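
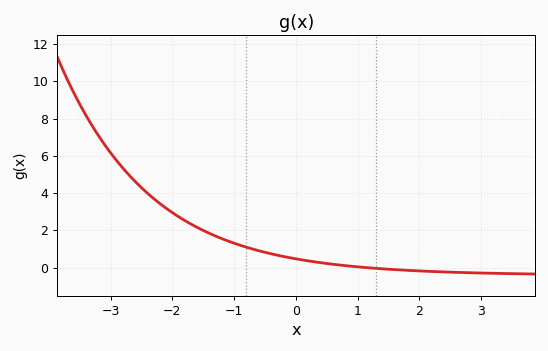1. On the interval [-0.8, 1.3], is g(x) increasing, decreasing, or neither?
decreasing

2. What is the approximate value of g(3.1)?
-0.2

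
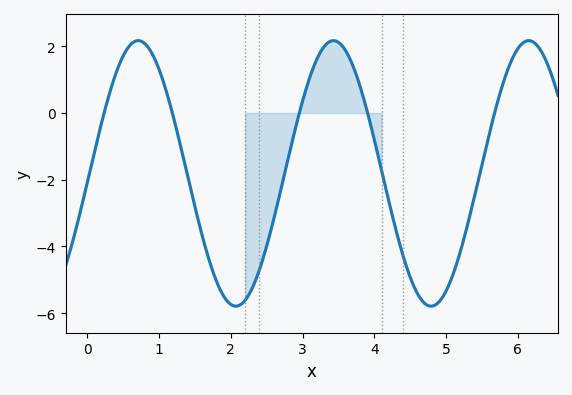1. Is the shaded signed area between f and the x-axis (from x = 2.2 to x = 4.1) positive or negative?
negative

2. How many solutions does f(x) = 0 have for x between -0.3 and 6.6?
5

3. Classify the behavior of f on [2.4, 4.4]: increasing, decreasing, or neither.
neither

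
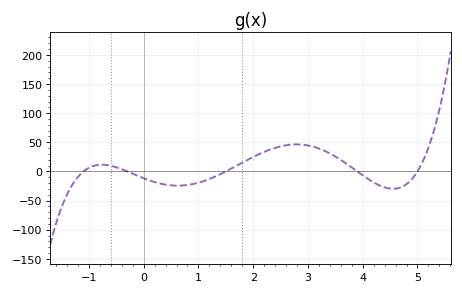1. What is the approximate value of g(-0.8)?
11.5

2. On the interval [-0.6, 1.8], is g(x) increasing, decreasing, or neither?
neither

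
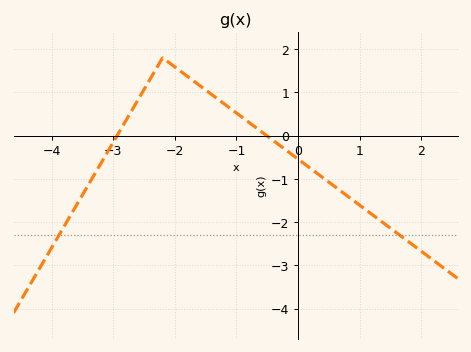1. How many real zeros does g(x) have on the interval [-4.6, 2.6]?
2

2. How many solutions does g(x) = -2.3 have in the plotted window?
2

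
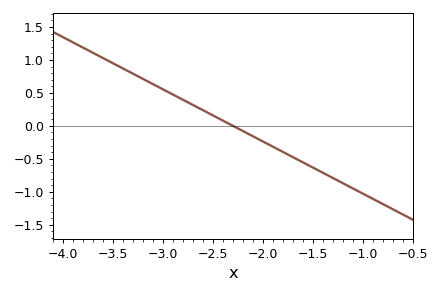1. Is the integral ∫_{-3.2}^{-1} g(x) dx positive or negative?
negative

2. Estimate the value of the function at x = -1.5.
-0.632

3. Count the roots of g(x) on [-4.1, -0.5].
1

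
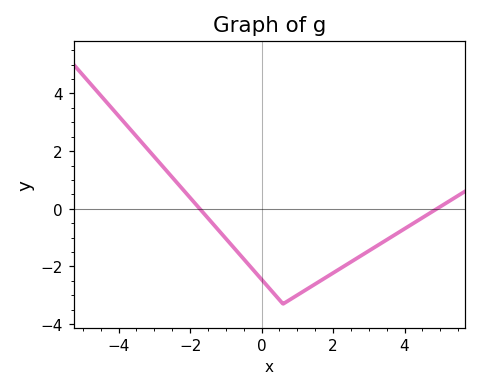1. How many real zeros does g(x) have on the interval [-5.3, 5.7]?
2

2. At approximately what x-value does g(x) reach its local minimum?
0.6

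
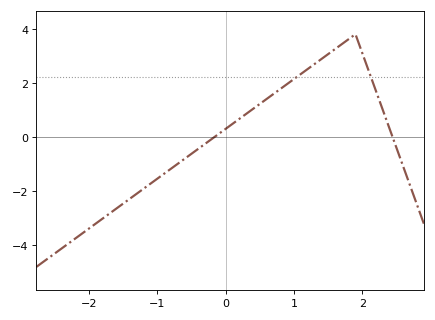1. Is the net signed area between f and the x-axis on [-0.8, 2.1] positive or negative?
positive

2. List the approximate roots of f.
-0.164, 2.44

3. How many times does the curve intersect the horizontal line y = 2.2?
2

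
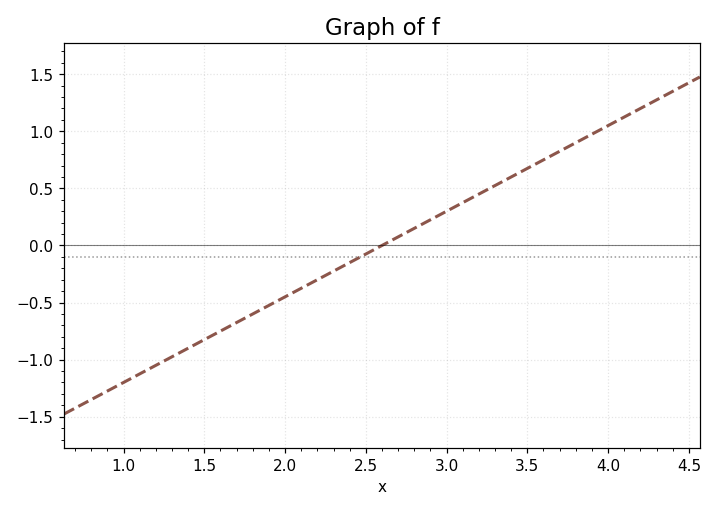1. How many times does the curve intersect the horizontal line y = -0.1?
1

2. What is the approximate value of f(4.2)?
1.2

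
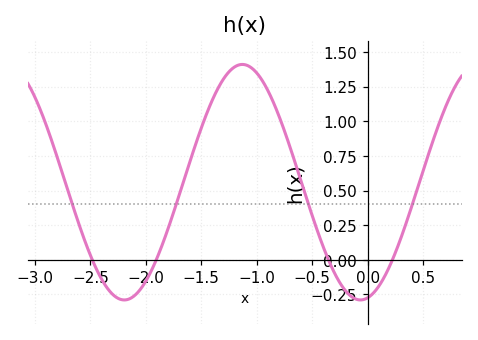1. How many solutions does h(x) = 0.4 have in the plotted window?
4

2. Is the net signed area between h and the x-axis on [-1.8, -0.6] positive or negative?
positive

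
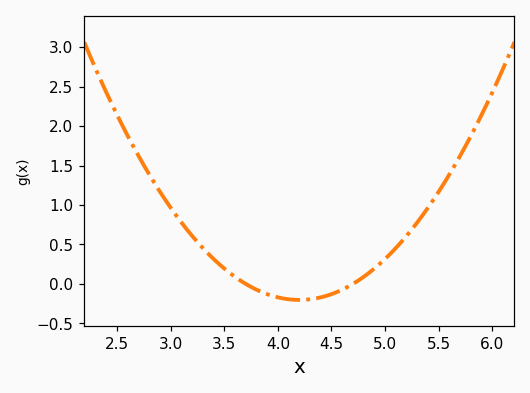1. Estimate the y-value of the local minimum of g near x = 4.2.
-0.203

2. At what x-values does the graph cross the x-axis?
3.7, 4.7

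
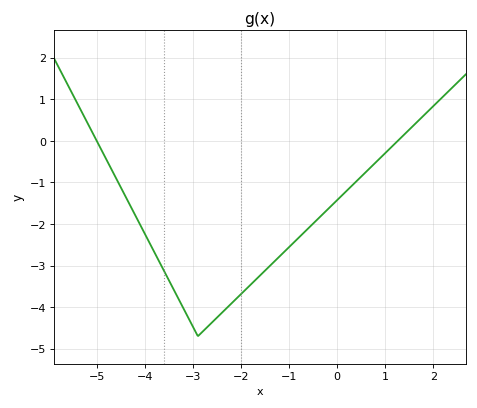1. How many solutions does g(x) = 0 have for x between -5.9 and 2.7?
2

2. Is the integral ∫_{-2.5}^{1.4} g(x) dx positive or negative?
negative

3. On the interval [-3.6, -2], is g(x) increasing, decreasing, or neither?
neither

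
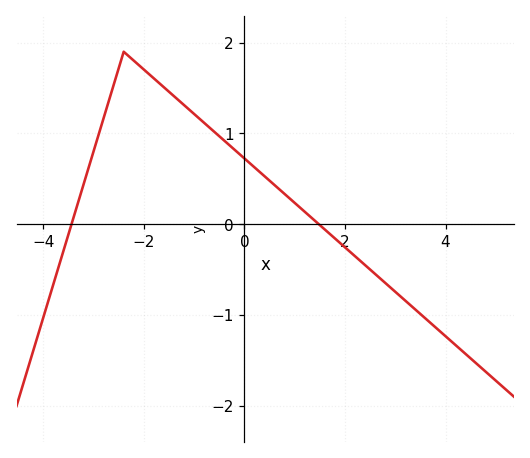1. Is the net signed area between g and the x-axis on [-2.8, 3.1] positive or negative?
positive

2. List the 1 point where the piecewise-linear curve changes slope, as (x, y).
(-2.4, 1.9)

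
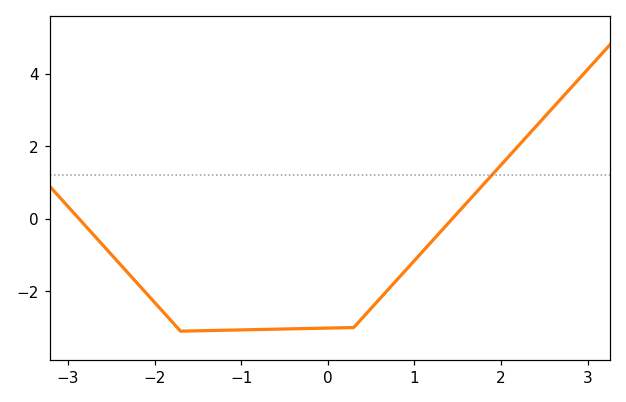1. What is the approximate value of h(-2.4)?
-1.25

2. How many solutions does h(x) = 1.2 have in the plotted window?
1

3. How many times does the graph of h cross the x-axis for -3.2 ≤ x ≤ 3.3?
2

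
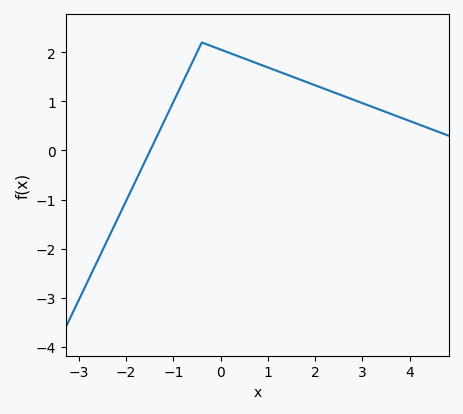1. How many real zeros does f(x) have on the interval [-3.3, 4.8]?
1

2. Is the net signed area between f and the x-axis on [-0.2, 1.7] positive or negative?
positive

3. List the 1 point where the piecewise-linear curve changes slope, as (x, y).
(-0.4, 2.2)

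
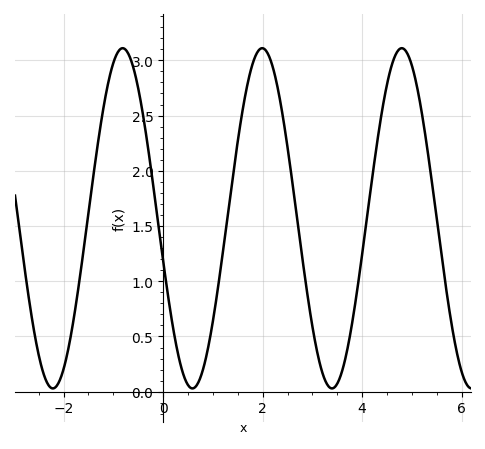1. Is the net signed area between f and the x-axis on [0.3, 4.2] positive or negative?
positive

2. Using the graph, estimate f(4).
1.25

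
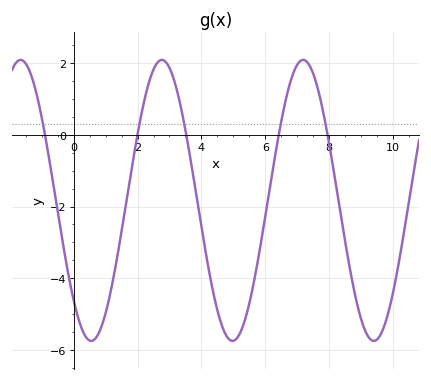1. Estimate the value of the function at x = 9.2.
-5.59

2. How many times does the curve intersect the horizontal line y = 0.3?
5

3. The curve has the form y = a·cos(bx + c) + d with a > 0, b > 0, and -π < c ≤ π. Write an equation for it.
y = 3.91cos(1.42x + 2.36) - 1.83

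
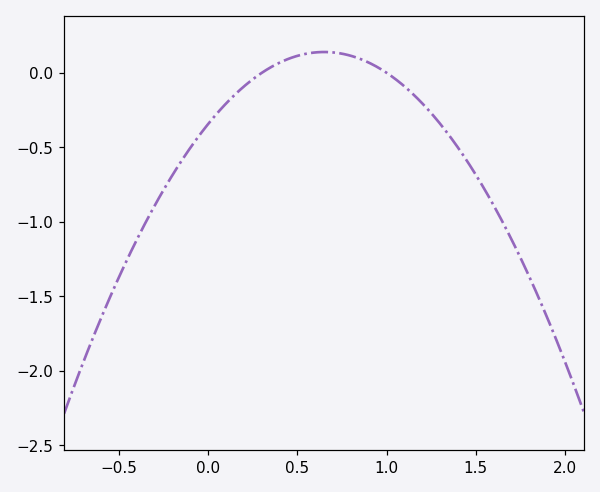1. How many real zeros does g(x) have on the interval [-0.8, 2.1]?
2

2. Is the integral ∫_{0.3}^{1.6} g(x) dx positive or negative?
negative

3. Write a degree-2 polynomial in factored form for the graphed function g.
y = -1.14(x - 0.3)(x - 1)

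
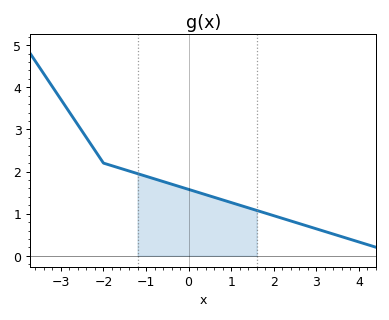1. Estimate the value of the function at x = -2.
2.2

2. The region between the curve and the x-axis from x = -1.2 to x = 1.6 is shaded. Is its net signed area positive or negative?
positive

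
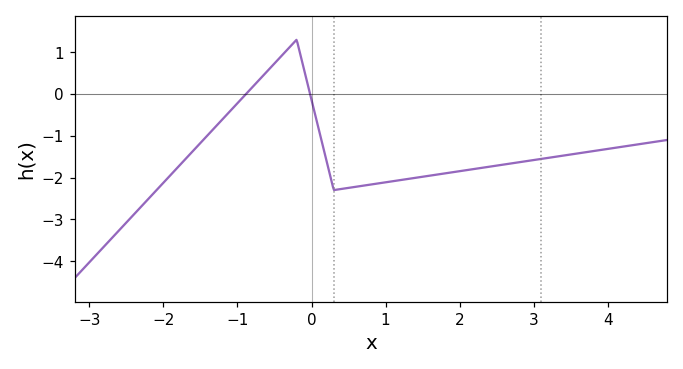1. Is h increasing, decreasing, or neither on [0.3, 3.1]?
increasing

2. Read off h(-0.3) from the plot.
1.1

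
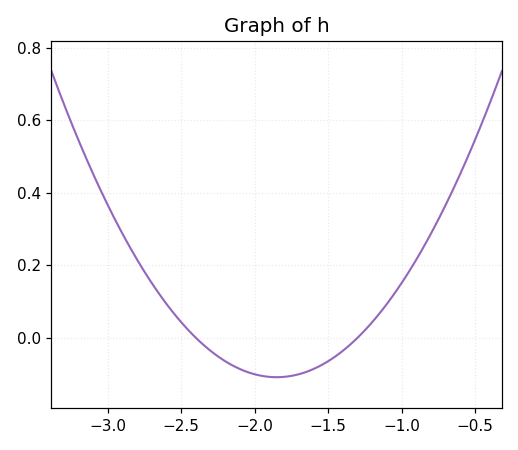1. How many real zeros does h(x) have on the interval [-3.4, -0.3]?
2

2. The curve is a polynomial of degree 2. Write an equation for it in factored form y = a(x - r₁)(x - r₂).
y = 0.36(x + 2.4)(x + 1.3)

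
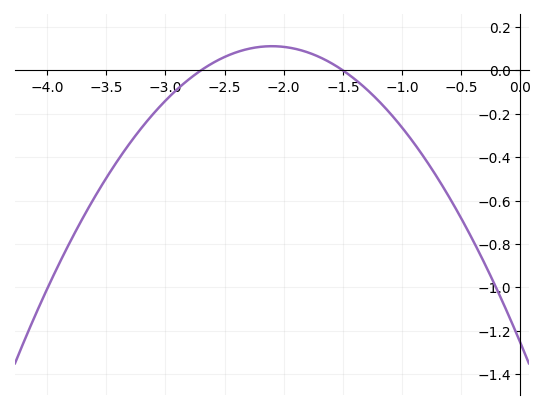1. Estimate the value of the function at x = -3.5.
-0.496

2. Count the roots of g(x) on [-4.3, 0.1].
2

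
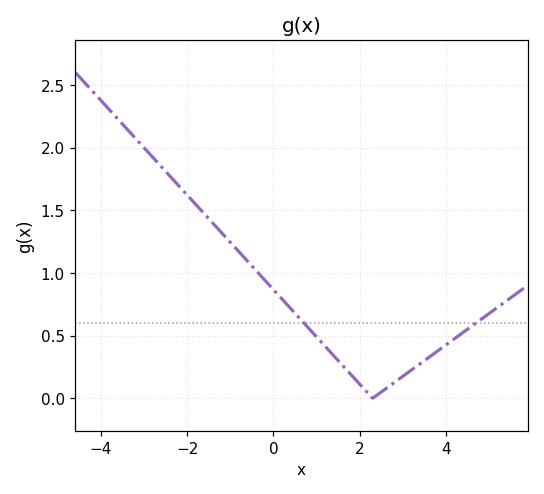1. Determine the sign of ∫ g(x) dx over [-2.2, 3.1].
positive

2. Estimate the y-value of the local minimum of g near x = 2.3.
0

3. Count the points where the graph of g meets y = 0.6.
2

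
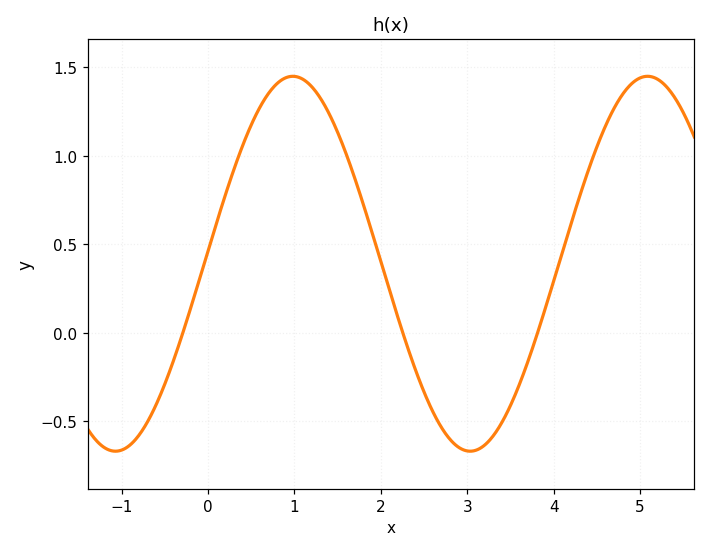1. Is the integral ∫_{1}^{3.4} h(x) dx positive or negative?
positive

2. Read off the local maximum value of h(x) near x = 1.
1.45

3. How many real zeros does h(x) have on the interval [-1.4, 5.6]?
3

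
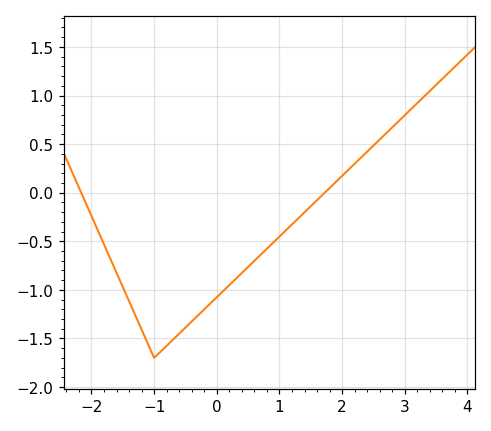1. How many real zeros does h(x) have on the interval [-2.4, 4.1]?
2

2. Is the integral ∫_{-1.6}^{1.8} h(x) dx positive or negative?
negative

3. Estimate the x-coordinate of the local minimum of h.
-1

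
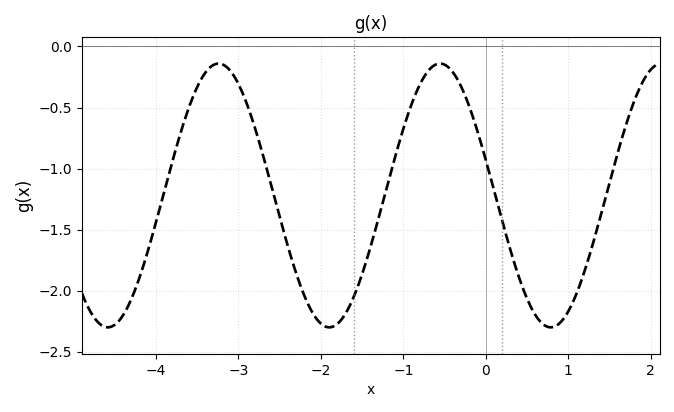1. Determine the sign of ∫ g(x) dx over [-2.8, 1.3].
negative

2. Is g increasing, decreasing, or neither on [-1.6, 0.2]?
neither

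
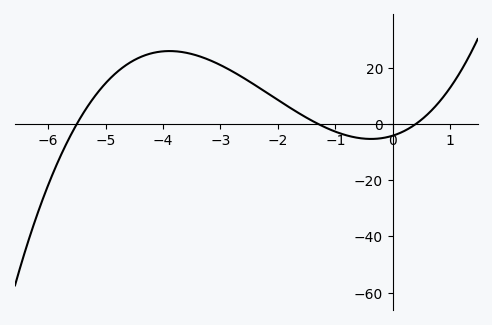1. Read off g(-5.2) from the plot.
10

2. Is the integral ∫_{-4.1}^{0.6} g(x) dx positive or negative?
positive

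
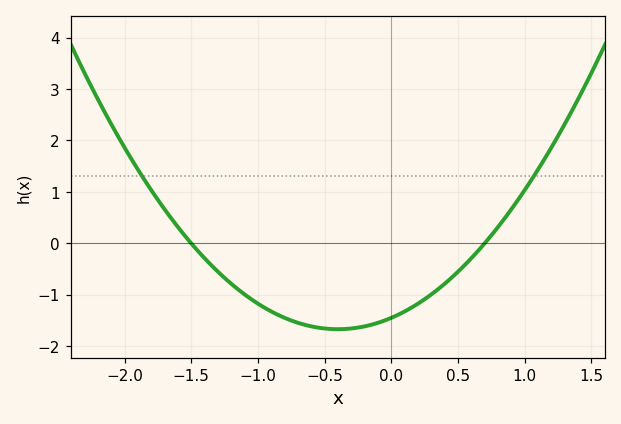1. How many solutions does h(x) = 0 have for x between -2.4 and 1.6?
2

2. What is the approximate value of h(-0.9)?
-1.32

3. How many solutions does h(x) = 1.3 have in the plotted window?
2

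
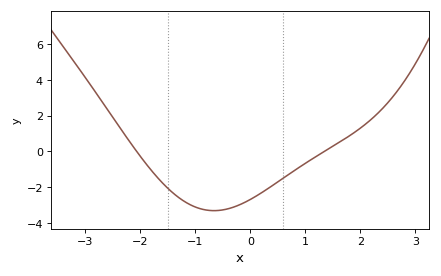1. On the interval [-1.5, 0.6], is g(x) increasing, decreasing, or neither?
neither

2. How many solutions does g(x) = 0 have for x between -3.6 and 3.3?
2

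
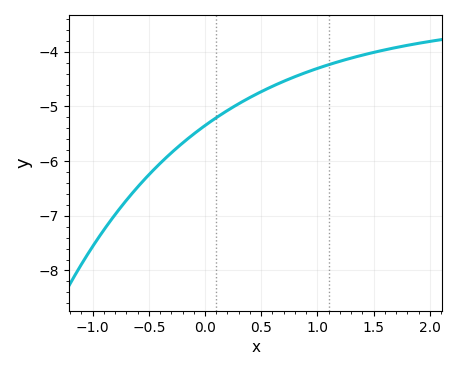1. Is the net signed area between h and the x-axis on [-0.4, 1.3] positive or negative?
negative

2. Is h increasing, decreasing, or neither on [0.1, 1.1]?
increasing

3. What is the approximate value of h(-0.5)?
-6.25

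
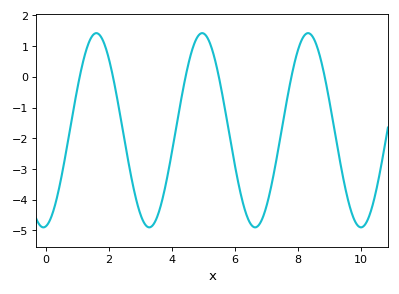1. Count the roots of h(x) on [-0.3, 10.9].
6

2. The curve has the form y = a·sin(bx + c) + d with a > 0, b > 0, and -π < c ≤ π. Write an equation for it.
y = 3.16sin(1.9x - 1.4) - 1.74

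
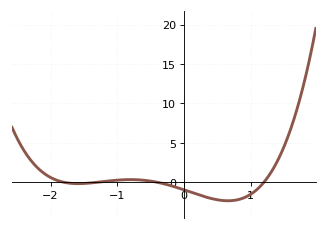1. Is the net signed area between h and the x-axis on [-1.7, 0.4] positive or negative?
negative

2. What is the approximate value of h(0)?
-0.955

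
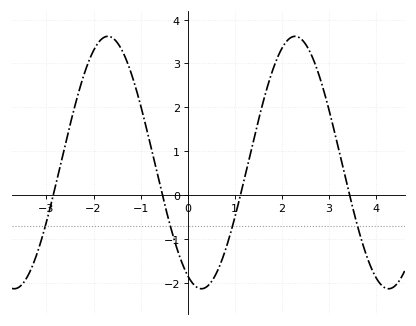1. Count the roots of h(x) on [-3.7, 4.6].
4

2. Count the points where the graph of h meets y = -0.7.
4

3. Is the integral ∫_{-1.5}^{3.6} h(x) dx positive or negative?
positive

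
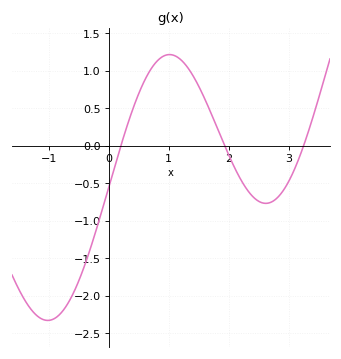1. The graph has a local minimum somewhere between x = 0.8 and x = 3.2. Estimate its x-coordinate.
2.62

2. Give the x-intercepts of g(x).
0.204, 1.93, 3.25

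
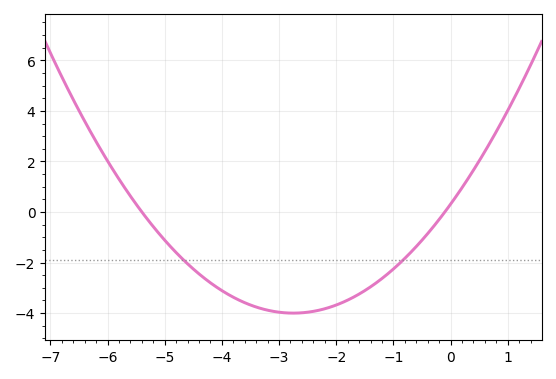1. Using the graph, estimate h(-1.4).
-2.96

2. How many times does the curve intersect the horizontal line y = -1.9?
2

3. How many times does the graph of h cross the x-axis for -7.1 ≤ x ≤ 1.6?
2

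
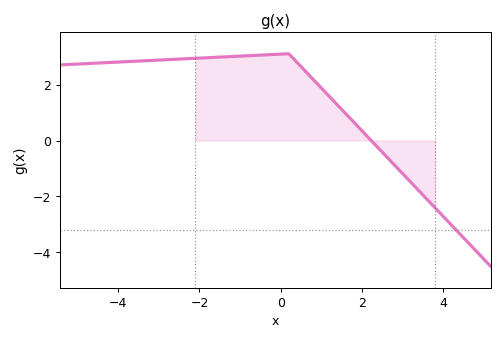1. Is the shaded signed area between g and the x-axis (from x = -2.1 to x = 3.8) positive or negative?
positive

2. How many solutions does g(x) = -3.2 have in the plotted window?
1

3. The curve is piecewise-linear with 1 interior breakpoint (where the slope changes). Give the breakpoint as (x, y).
(0.2, 3.1)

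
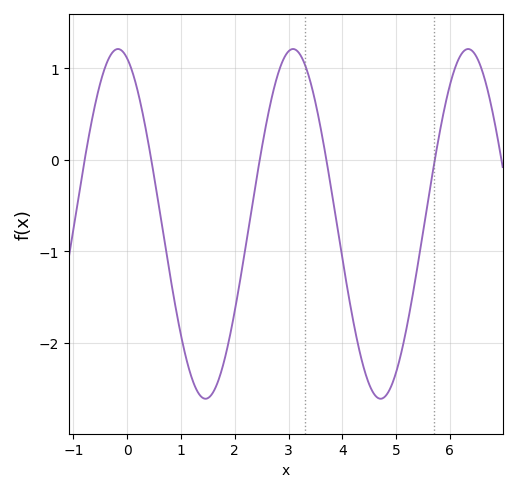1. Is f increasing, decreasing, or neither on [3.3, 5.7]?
neither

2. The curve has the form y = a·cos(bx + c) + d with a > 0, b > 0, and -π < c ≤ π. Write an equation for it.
y = 1.91cos(1.9x + 0.33) - 0.7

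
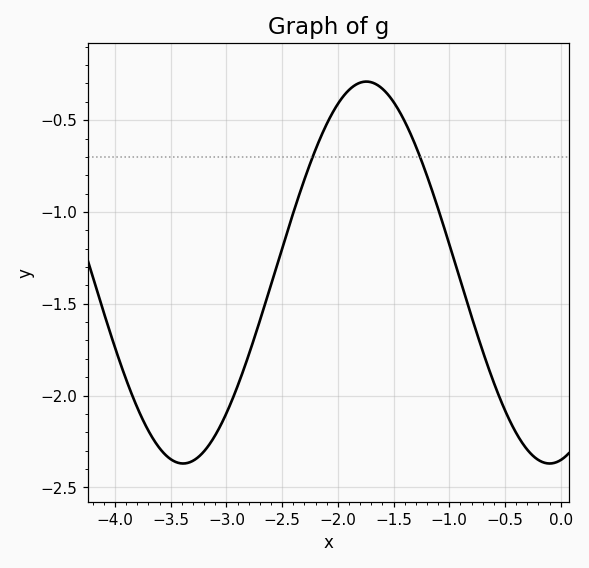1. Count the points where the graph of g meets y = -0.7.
2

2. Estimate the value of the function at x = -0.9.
-1.37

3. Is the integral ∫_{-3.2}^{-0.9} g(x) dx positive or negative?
negative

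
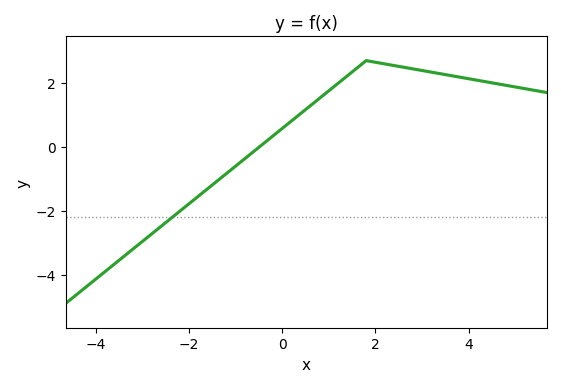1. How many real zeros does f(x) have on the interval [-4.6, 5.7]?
1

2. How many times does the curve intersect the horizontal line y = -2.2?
1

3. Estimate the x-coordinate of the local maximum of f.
1.8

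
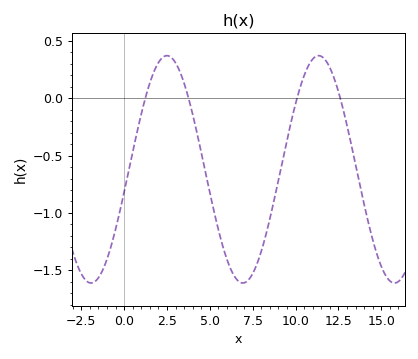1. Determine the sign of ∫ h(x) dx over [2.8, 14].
negative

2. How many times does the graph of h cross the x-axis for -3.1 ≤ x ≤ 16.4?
4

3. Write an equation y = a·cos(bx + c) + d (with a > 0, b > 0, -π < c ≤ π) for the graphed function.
y = 0.99cos(0.71x - 1.77) - 0.62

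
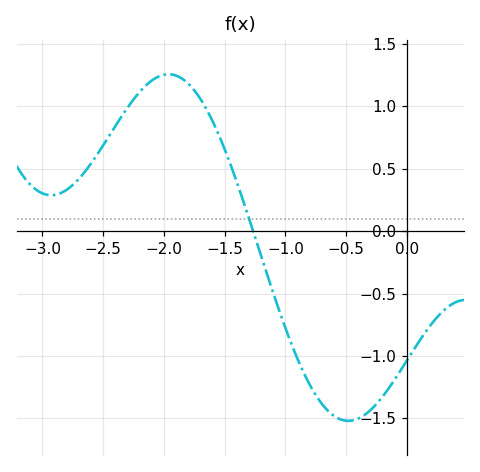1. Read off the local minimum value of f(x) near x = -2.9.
0.3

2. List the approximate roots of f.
-1.25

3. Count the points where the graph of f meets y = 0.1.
1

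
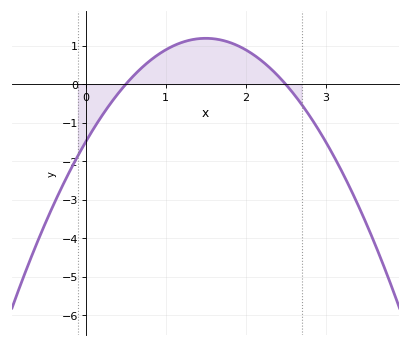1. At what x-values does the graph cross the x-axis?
0.5, 2.5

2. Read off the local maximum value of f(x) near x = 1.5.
1.19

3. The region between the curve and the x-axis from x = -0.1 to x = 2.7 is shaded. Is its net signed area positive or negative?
positive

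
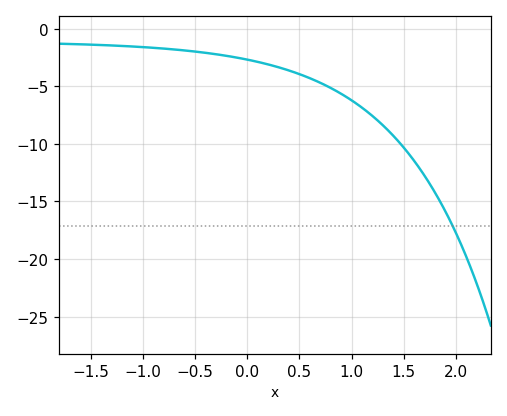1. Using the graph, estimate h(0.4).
-3.62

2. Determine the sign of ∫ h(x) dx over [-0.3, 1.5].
negative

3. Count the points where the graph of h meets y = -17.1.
1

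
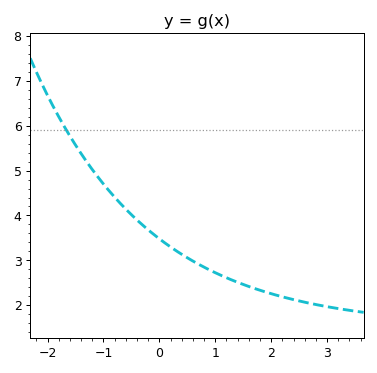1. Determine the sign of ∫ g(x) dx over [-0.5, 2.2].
positive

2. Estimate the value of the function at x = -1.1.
4.9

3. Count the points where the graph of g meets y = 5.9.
1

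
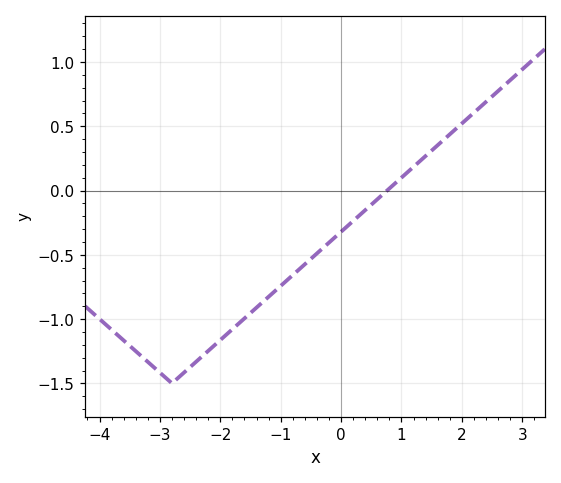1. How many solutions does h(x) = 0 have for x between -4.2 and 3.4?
1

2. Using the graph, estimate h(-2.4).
-1.35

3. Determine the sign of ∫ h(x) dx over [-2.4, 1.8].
negative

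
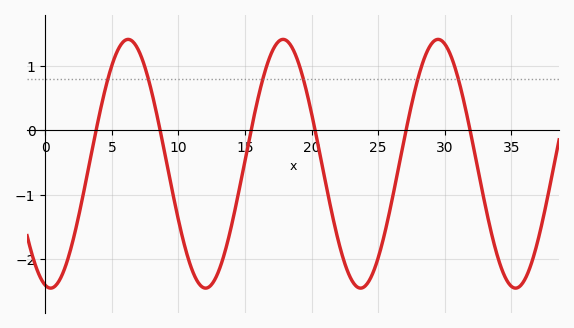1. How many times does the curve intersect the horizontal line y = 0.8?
6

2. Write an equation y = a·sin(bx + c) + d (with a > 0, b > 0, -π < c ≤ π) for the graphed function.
y = 1.94sin(0.54x - 1.79) - 0.52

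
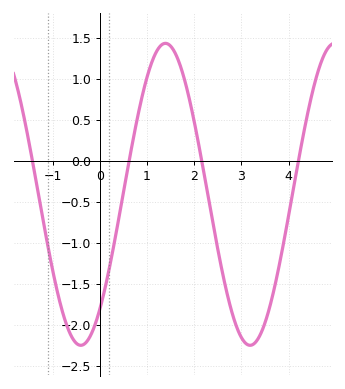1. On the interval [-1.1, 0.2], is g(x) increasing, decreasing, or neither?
neither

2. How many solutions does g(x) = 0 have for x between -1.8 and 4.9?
4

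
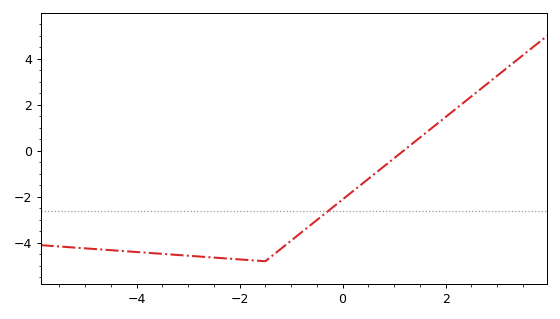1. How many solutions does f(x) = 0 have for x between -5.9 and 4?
1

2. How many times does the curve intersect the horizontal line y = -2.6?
1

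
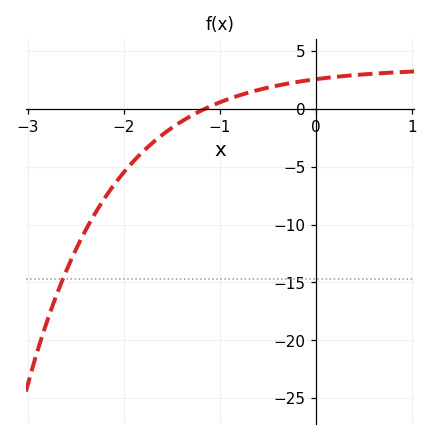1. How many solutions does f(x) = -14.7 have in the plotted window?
1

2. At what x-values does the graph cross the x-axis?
-1.16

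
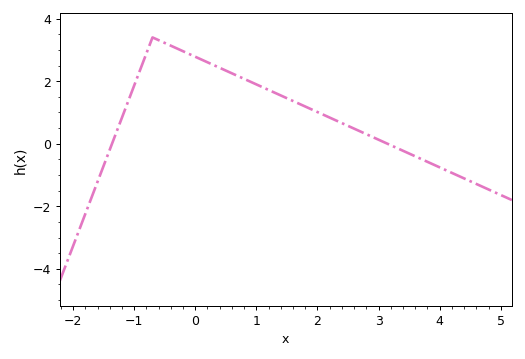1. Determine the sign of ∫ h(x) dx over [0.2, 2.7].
positive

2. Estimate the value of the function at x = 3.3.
-0.2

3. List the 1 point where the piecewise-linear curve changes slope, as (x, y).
(-0.7, 3.4)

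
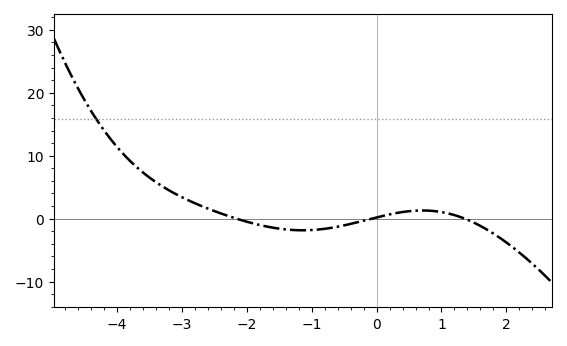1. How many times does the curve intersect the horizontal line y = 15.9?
1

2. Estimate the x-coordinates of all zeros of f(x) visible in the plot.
-2.2, 0, 1.4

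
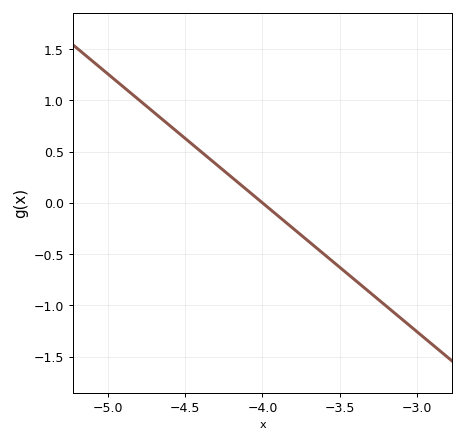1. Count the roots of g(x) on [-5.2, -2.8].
1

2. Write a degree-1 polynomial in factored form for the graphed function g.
y = -1.26(x + 4)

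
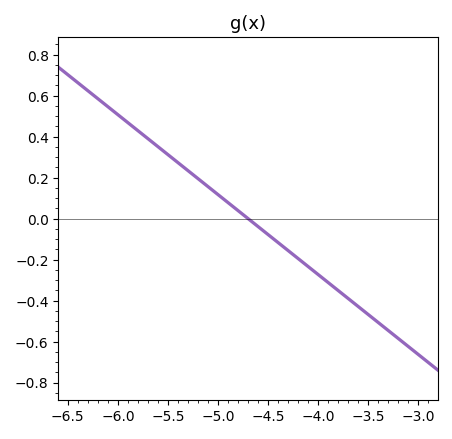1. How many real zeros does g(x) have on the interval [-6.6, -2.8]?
1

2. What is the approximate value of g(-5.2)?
0.2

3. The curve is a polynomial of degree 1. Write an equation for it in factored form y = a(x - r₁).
y = -0.39(x + 4.7)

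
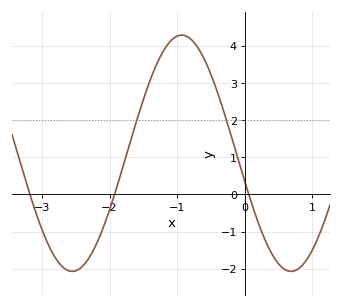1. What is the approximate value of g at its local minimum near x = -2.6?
-2.07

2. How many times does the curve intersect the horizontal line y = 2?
2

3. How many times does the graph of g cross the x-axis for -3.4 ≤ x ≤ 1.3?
3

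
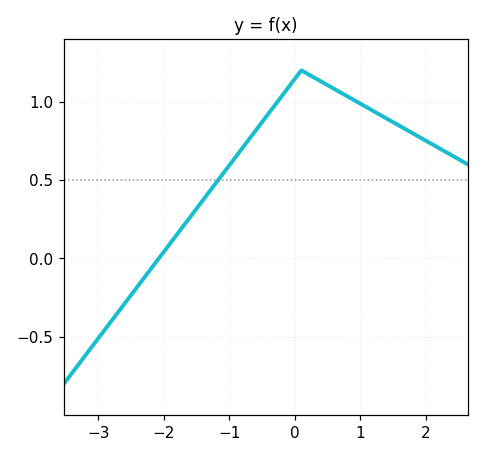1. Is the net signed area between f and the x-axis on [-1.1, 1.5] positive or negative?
positive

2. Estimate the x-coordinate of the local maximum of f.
0.1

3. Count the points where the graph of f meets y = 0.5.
1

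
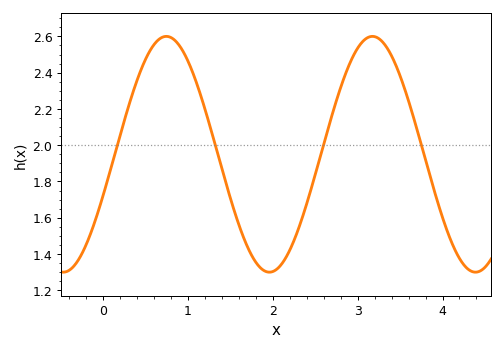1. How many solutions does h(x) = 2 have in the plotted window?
4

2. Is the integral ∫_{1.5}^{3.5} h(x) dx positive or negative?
positive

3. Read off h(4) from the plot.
1.6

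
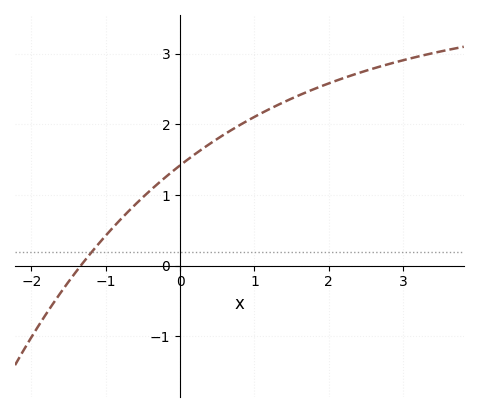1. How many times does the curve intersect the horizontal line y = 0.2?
1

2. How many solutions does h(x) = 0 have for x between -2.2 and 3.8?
1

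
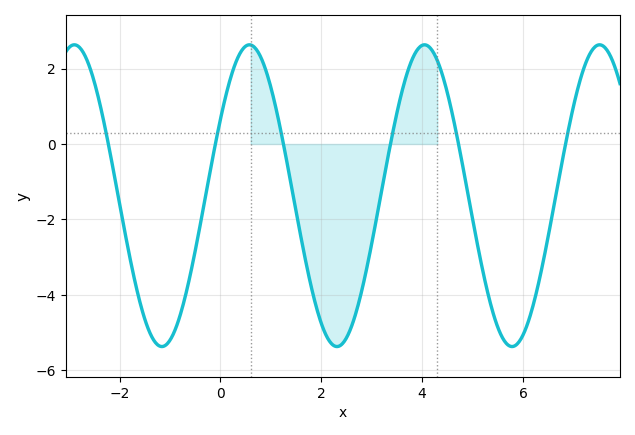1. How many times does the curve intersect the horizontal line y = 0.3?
6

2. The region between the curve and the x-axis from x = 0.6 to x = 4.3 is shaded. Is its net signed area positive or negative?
negative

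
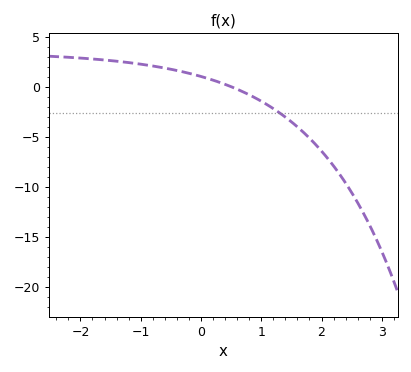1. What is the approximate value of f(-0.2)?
1.5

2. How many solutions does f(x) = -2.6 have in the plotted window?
1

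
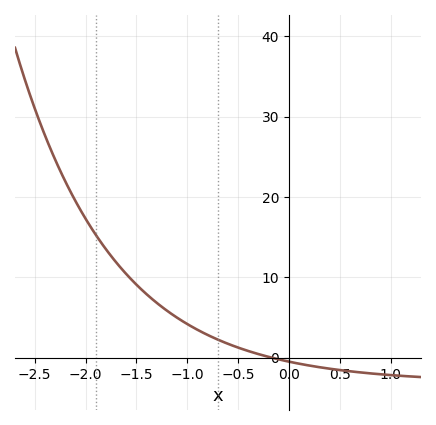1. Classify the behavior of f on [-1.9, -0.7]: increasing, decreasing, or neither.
decreasing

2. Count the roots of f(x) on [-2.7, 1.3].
1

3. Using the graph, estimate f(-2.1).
20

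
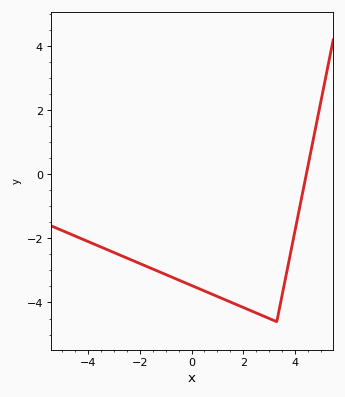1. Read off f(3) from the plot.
-4.5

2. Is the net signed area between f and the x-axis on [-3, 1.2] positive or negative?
negative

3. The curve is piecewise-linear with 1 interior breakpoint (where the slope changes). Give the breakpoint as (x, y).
(3.3, -4.6)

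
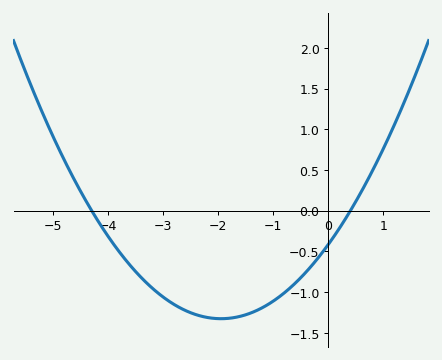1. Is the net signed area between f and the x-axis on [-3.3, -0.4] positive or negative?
negative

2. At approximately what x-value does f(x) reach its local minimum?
-1.95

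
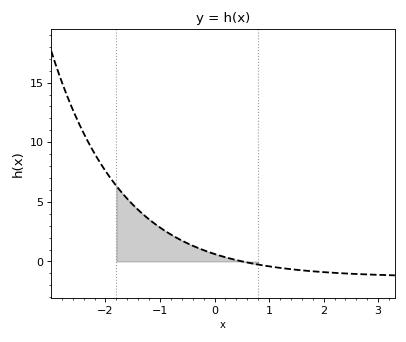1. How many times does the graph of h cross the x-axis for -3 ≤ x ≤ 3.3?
1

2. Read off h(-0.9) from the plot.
2.5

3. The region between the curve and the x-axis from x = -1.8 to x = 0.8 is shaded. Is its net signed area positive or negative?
positive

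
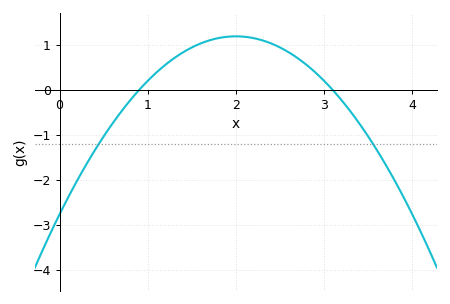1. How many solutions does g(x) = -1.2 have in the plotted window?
2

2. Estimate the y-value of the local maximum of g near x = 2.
1.2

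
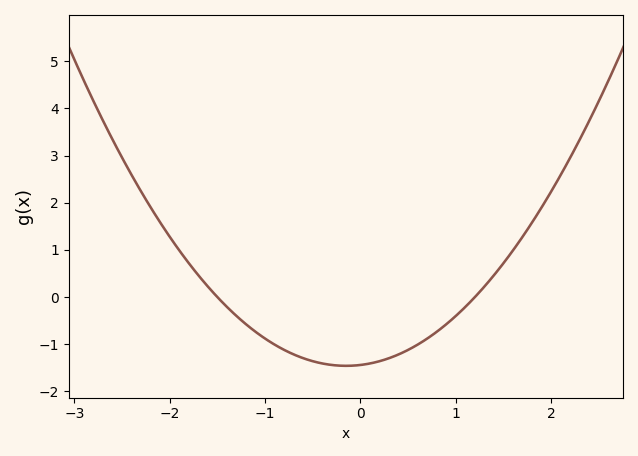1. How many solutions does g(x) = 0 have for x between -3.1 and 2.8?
2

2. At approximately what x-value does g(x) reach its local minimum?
-0.15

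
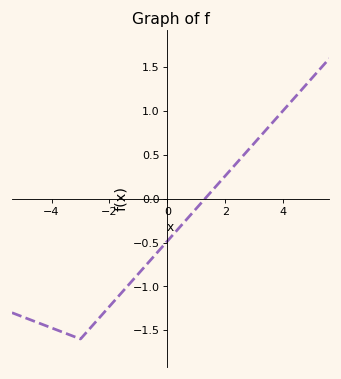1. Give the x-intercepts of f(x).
1.3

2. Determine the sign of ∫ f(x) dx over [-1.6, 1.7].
negative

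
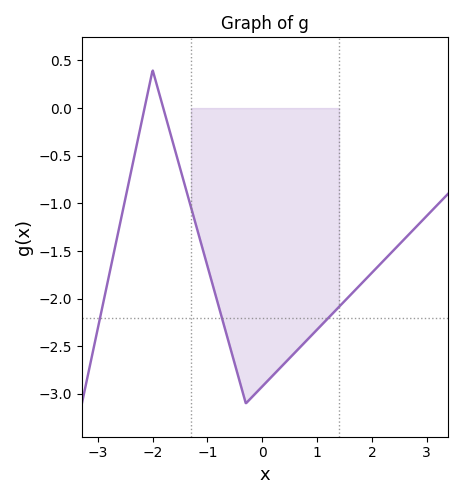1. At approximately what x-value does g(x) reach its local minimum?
-0.3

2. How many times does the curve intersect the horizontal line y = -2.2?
3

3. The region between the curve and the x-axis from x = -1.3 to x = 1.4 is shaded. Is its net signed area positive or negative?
negative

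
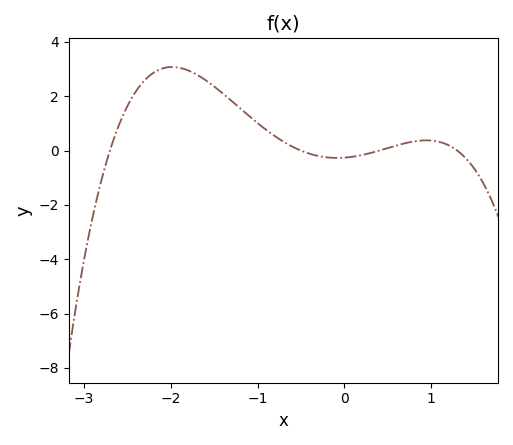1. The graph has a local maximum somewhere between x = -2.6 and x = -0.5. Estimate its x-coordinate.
-1.98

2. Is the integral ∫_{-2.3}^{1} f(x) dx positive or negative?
positive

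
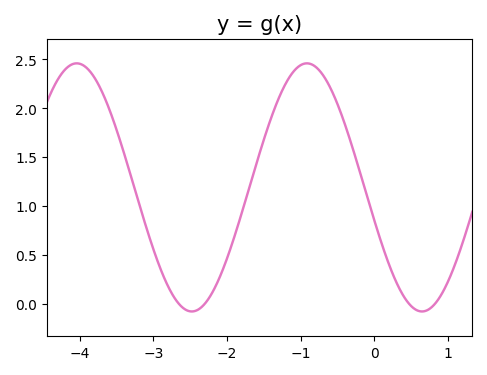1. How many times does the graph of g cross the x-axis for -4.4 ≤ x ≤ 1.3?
4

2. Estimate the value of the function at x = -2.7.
0.05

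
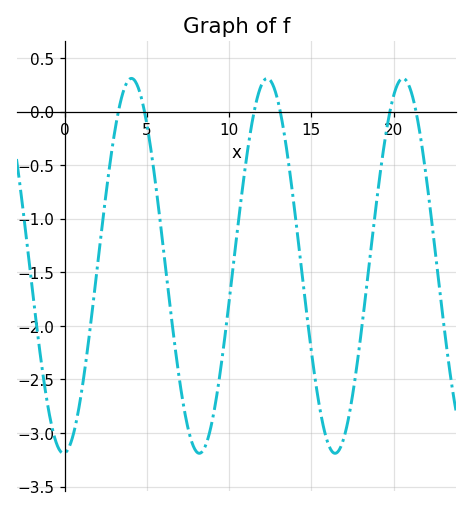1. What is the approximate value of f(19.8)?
0.015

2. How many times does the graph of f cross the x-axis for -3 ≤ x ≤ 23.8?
6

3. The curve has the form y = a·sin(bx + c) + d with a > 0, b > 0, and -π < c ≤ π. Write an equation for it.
y = 1.75sin(0.76x - 1.5) - 1.44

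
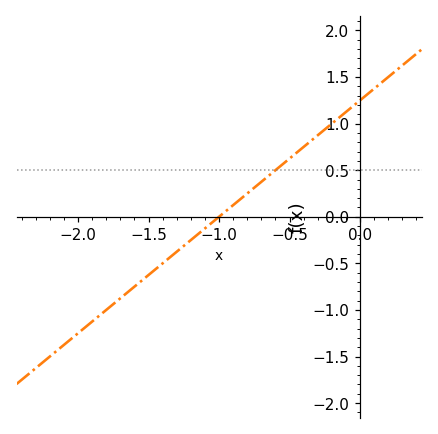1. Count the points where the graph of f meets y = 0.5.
1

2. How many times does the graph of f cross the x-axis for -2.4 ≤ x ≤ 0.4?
1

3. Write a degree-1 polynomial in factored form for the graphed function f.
y = 1.25(x + 1)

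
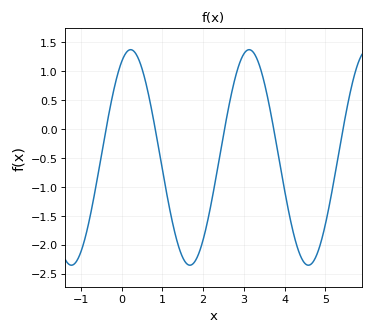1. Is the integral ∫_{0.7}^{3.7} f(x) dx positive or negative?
negative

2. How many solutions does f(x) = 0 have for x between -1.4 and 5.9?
5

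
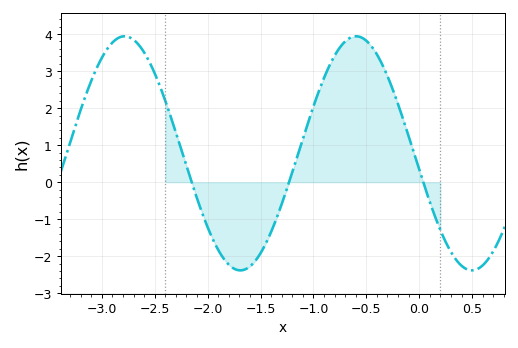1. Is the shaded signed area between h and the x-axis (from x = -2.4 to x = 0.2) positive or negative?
positive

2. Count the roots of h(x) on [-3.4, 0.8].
3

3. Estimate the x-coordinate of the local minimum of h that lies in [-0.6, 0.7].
0.498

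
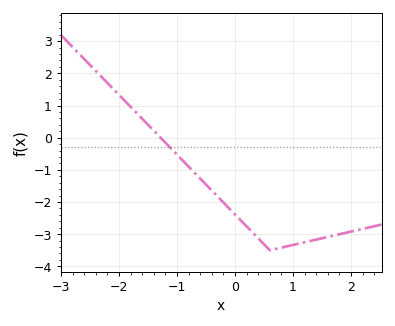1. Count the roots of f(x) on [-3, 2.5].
1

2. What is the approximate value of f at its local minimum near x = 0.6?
-3.5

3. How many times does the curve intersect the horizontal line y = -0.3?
1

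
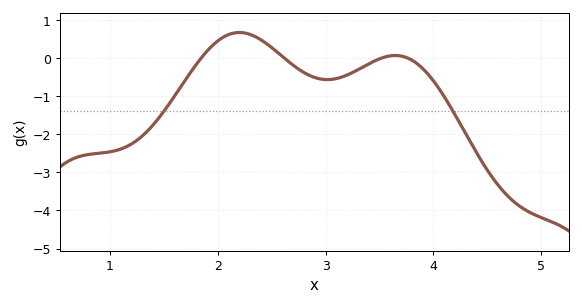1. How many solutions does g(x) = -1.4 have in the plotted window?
2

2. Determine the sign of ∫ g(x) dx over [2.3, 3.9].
negative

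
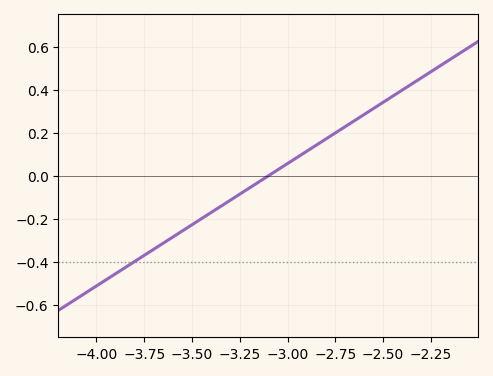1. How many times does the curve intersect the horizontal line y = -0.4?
1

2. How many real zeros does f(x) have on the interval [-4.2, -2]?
1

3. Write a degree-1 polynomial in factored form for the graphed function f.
y = 0.57(x + 3.1)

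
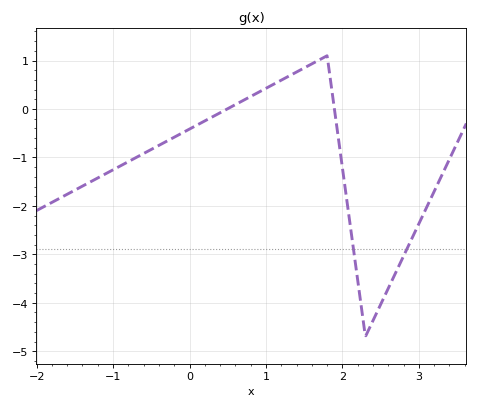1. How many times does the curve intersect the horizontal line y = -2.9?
2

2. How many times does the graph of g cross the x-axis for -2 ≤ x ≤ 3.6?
2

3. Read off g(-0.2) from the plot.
-0.582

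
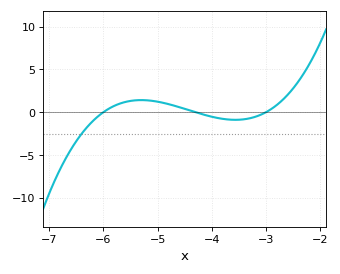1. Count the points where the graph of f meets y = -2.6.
1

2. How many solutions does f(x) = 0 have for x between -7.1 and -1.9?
3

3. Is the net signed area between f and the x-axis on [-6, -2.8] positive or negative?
positive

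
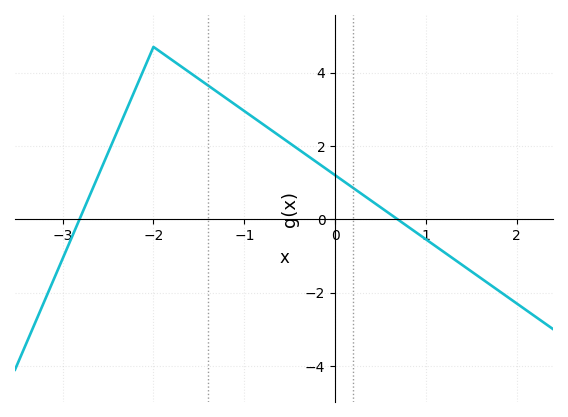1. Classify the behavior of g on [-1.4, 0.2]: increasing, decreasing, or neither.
decreasing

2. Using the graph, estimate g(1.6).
-1.6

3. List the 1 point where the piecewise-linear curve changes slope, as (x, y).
(-2, 4.7)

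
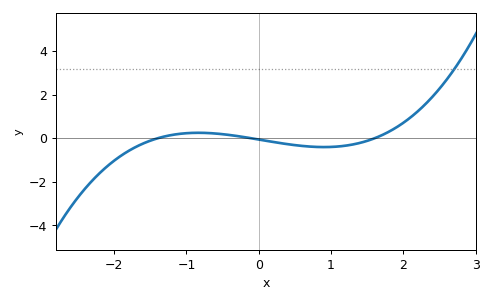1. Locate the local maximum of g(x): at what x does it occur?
-0.834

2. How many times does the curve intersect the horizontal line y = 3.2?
1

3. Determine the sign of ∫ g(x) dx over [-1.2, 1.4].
negative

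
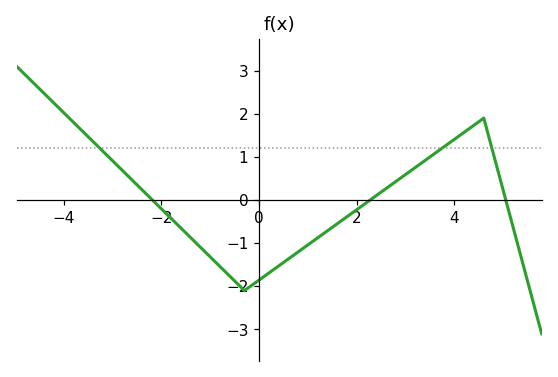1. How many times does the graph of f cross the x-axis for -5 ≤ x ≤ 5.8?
3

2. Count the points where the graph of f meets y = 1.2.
3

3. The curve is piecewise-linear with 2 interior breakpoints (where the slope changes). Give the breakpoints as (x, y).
(-0.3, -2.1); (4.6, 1.9)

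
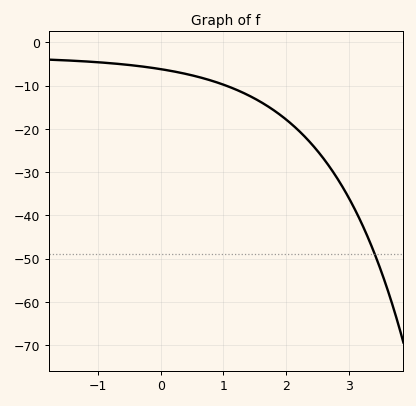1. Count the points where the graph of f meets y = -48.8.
1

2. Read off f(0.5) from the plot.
-8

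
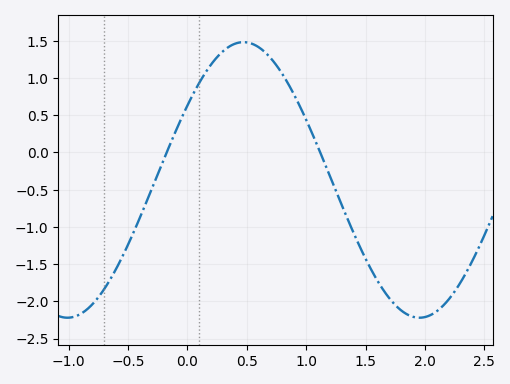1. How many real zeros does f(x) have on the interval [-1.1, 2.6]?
2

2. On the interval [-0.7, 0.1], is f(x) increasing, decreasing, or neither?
increasing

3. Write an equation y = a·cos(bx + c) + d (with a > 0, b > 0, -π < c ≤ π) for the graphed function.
y = 1.85cos(2.12x - 1) - 0.37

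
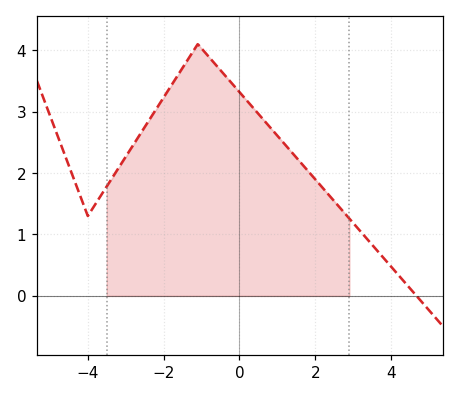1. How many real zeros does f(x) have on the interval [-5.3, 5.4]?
1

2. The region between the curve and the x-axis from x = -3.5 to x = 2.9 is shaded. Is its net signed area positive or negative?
positive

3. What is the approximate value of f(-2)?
3.23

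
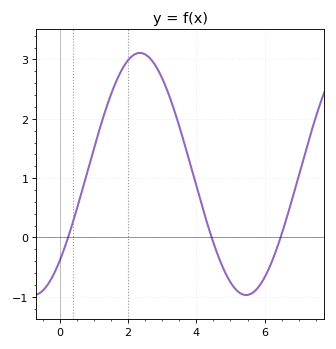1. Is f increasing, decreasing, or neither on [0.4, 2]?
increasing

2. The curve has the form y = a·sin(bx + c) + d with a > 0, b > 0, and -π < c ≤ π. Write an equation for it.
y = 2.04sin(1x - 0.8) + 1.07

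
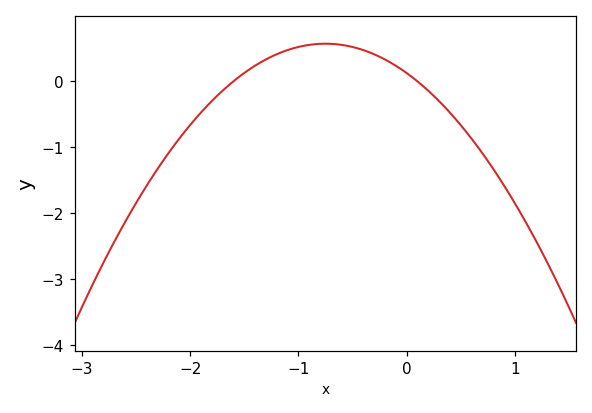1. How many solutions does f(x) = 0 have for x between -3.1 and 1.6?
2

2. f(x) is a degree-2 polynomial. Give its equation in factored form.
y = -0.79(x + 1.6)(x - 0.1)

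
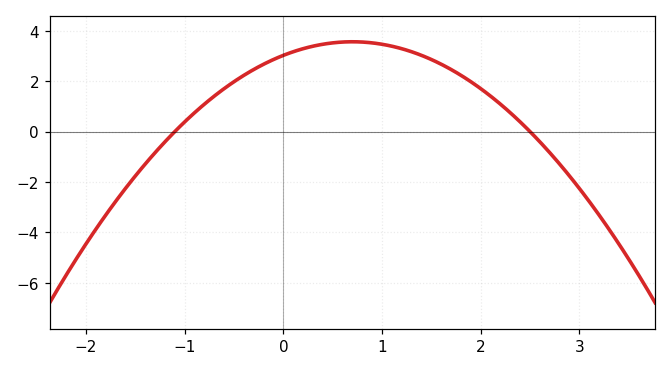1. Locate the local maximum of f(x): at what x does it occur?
0.7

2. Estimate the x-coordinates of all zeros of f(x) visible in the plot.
-1.1, 2.5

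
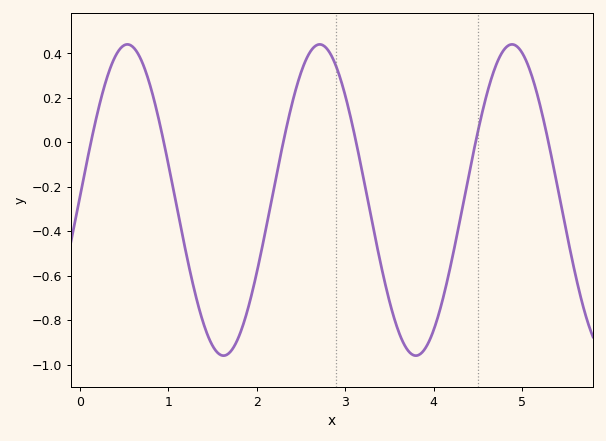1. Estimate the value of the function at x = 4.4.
-0.141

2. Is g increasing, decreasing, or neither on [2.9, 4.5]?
neither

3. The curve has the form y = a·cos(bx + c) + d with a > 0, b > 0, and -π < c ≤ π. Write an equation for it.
y = 0.7cos(2.89x - 1.55) - 0.26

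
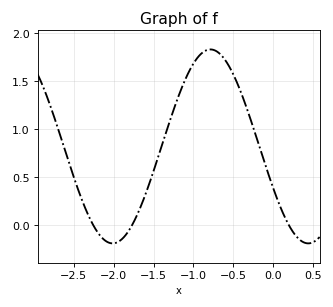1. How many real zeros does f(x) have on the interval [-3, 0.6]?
3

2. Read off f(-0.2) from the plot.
0.893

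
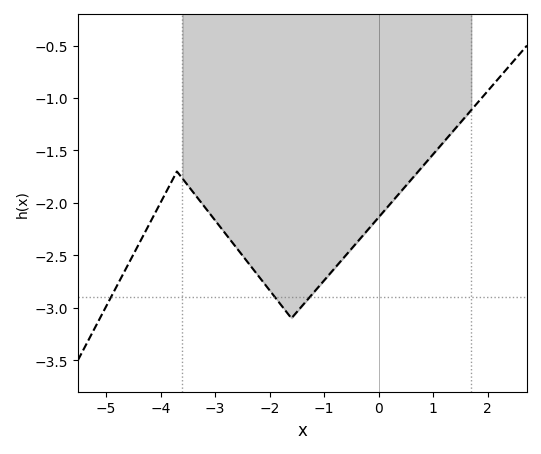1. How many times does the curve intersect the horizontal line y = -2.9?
3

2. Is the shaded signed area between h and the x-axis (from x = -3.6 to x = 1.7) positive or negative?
negative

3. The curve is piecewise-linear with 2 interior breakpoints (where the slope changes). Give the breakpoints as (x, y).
(-3.7, -1.7); (-1.6, -3.1)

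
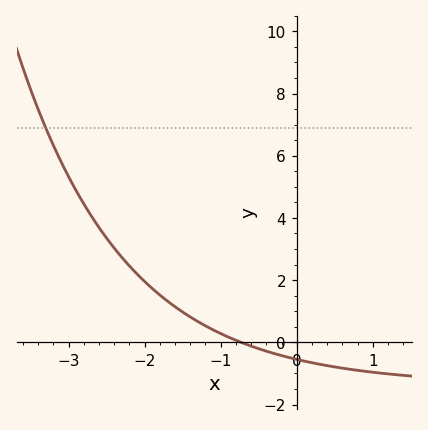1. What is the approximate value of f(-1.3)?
0.6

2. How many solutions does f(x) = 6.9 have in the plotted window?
1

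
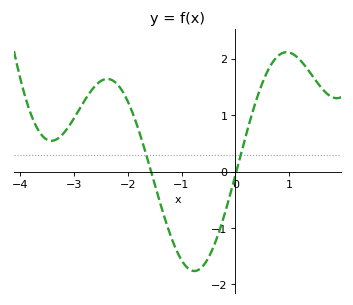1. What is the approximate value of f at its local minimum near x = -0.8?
-1.8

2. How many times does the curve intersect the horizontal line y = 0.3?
2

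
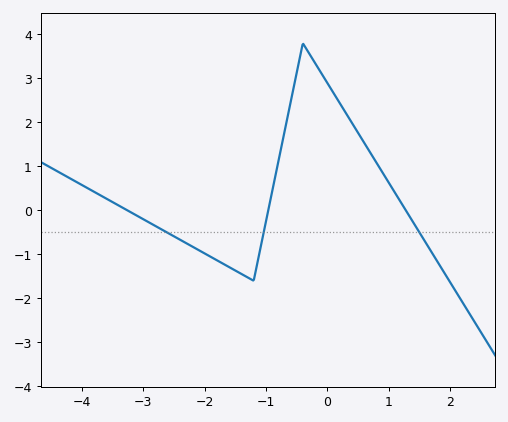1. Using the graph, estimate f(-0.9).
0.425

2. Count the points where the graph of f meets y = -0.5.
3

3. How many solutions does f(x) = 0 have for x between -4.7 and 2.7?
3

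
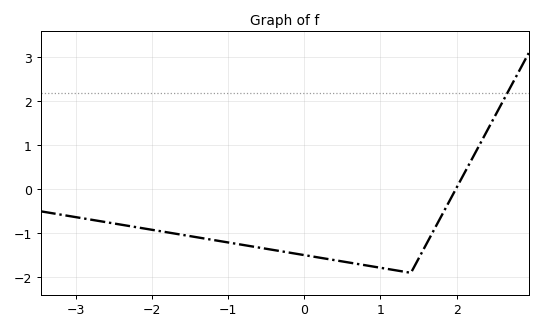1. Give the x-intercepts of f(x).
2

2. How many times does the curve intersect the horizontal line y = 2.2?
1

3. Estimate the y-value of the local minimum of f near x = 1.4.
-1.9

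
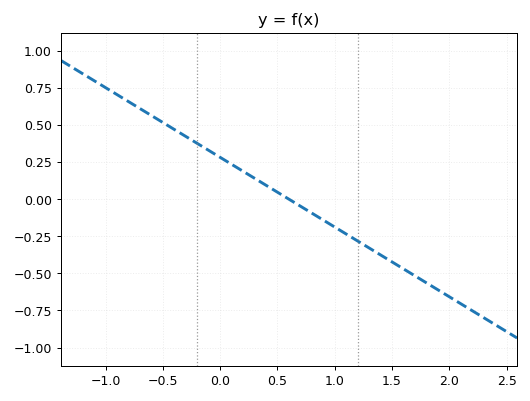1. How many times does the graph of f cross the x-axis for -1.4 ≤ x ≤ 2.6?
1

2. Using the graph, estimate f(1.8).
-0.564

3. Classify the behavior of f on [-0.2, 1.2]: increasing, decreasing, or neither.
decreasing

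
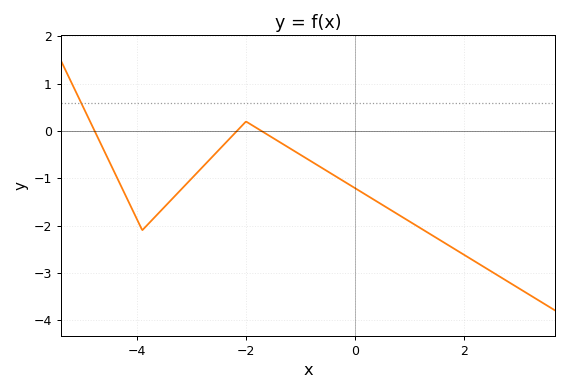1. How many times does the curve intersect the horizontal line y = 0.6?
1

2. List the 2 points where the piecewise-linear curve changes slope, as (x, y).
(-3.9, -2.1); (-2, 0.2)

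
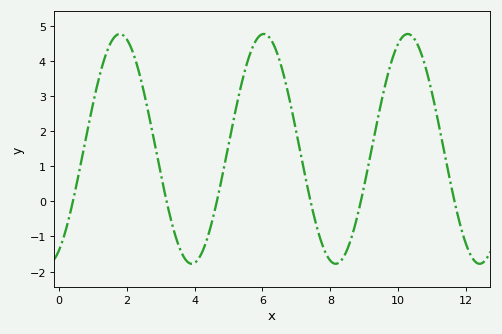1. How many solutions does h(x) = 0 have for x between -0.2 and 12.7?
6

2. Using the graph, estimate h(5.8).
4.58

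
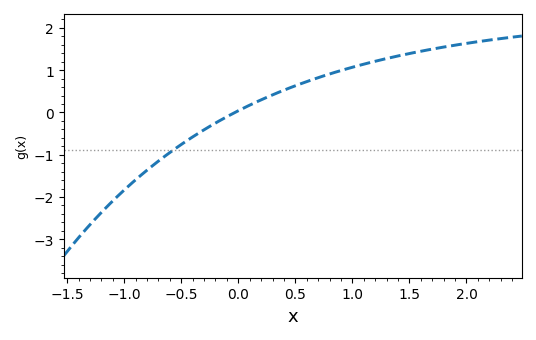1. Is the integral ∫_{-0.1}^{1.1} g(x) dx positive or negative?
positive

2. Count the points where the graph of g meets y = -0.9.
1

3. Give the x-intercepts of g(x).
-0.029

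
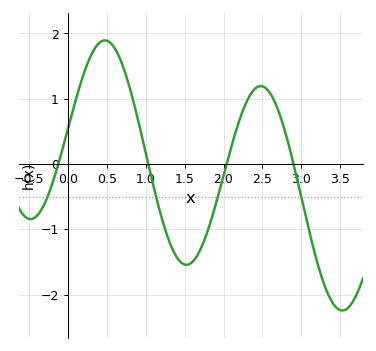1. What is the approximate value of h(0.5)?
1.89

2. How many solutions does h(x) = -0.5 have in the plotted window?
4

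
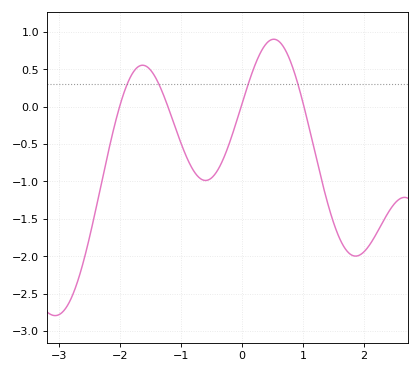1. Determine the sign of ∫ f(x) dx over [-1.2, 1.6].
negative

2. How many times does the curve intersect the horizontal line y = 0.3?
4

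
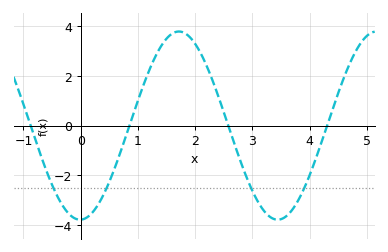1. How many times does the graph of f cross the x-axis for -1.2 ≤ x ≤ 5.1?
4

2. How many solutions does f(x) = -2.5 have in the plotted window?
4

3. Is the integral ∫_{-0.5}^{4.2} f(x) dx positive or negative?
negative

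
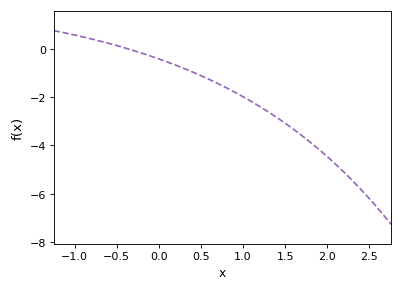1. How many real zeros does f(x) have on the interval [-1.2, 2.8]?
1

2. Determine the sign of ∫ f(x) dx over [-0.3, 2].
negative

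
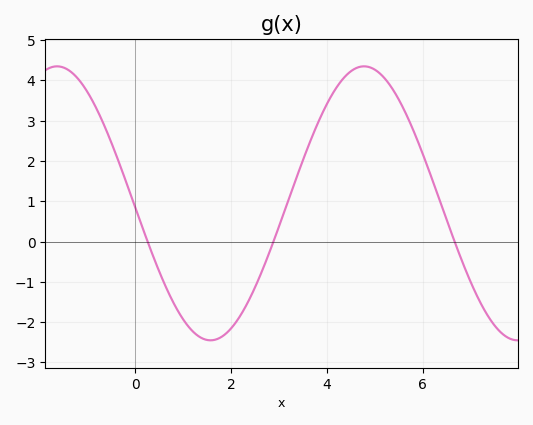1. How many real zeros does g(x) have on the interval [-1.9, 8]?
3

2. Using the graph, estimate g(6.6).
0.2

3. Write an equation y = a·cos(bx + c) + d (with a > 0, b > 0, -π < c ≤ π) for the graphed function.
y = 3.4cos(0.98x + 1.6) + 0.95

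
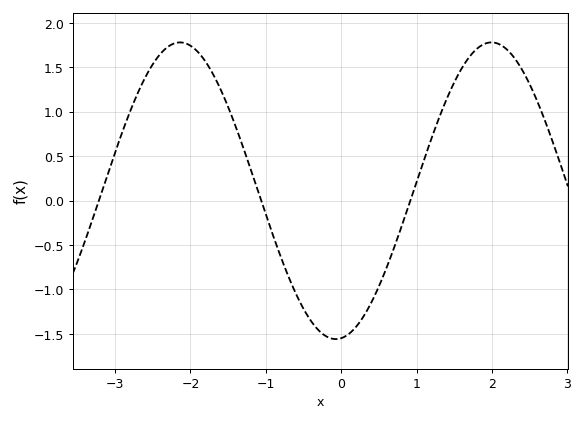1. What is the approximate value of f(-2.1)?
1.8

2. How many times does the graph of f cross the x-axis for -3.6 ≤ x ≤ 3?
3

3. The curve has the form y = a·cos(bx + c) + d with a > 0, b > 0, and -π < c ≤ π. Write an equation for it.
y = 1.67cos(1.5x - 3) + 0.11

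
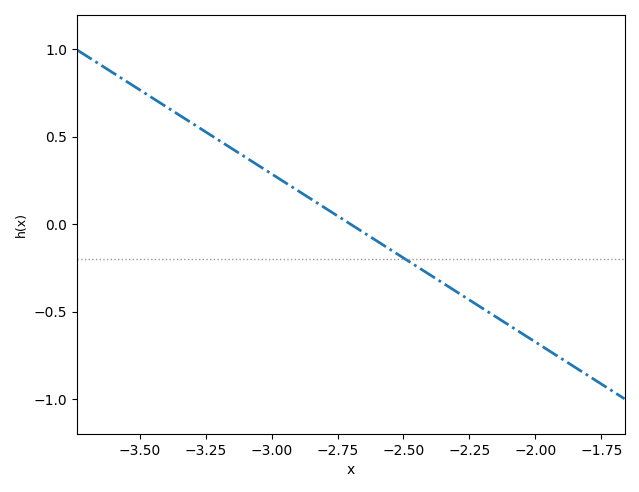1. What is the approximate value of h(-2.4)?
-0.288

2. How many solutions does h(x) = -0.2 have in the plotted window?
1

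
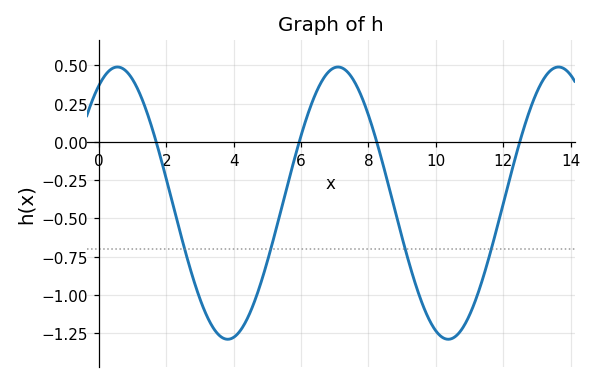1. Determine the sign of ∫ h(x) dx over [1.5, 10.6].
negative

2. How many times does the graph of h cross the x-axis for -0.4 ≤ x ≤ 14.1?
4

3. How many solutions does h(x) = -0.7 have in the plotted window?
4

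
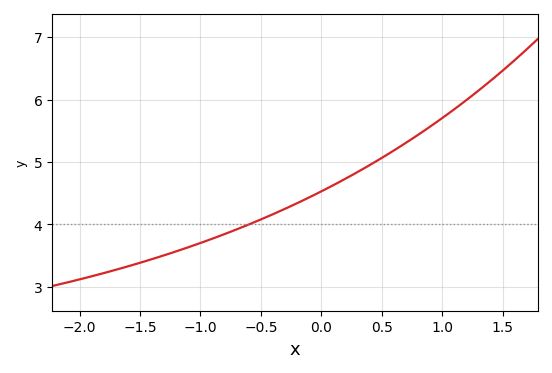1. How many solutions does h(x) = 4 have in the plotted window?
1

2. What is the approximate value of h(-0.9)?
3.77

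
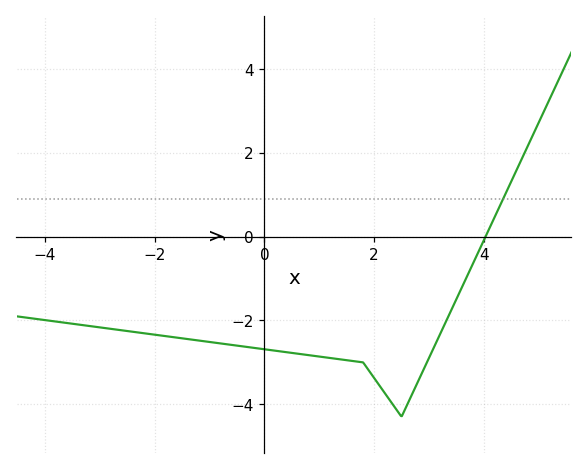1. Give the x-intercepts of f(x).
4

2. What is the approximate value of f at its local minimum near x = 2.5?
-4.2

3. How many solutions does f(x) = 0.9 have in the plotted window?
1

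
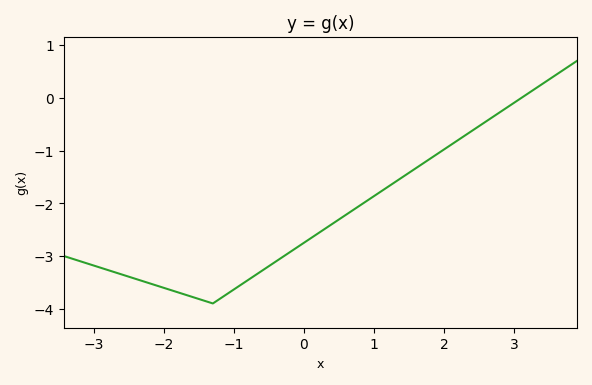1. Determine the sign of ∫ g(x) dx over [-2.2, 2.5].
negative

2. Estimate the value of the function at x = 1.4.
-1.51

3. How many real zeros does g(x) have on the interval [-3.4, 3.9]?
1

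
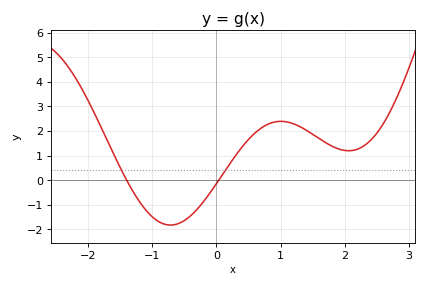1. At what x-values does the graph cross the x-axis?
-1.4, 0.037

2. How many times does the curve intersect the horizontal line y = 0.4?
2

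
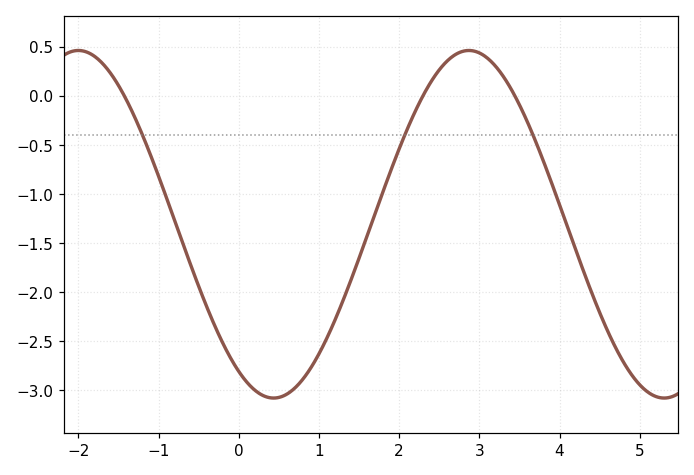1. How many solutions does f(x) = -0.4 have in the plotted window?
3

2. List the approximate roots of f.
-1.43, 2.3, 3.44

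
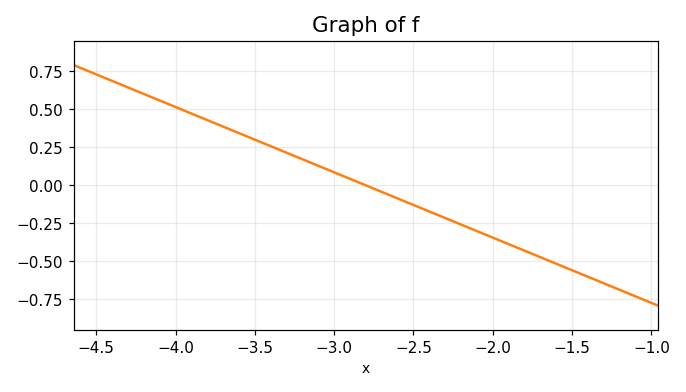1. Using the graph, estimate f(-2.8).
0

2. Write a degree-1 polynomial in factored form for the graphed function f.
y = -0.43(x + 2.8)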